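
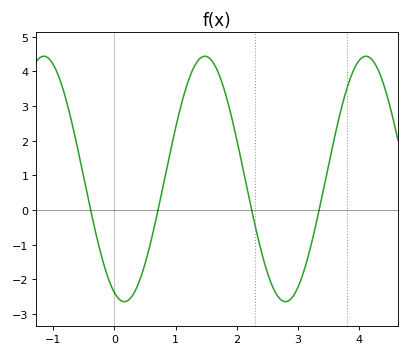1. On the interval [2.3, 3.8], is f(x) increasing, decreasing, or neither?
neither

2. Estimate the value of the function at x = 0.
-2.37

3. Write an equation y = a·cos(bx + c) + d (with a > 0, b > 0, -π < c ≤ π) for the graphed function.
y = 3.54cos(2.39x + 2.75) + 0.9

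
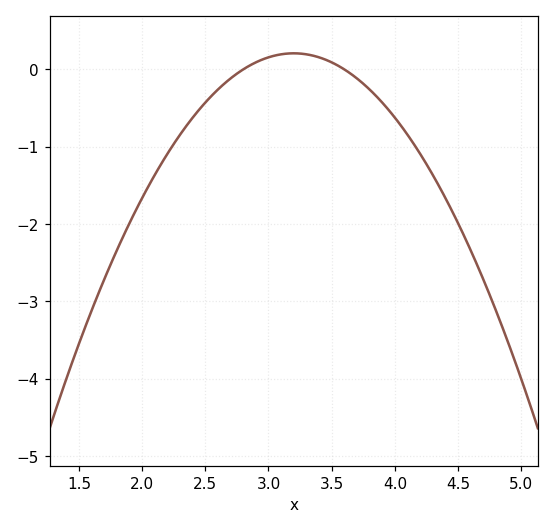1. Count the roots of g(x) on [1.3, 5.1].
2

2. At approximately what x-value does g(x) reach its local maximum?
3.2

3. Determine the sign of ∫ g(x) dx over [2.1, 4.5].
negative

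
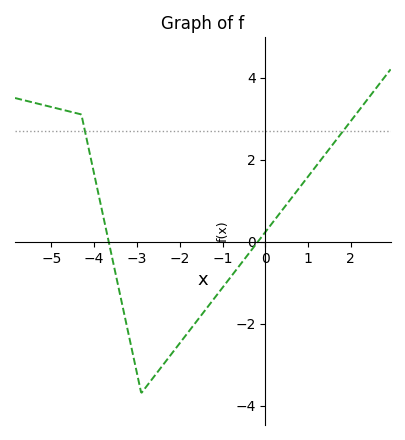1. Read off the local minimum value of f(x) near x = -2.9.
-3.7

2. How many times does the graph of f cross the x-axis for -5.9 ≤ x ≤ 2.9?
2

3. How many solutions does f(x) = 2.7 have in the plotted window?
2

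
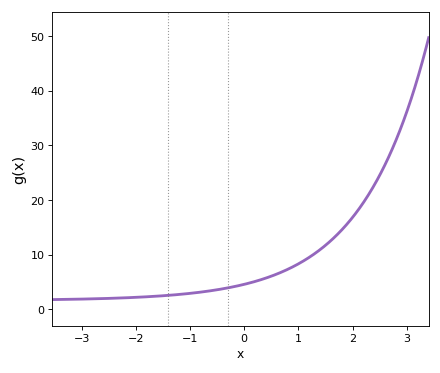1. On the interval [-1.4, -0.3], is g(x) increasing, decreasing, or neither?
increasing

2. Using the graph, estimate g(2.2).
20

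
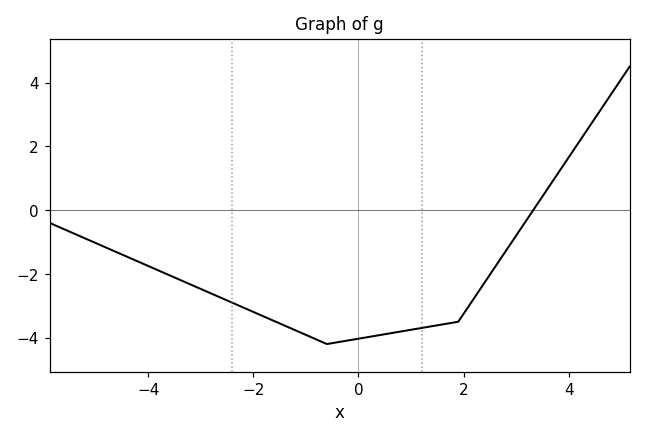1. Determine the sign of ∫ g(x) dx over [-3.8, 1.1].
negative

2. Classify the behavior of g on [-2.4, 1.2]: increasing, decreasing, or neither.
neither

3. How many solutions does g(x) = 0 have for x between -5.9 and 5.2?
1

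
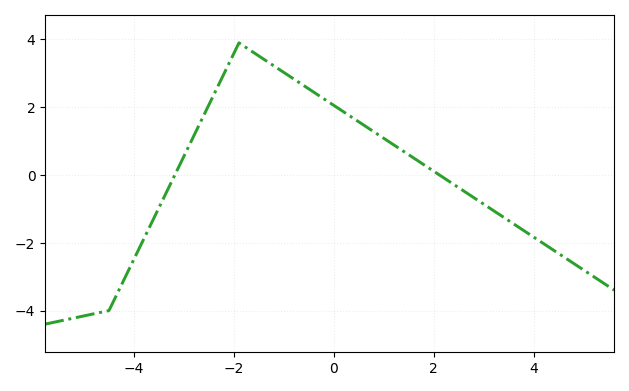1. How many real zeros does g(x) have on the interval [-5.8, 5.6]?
2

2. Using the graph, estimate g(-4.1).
-2.8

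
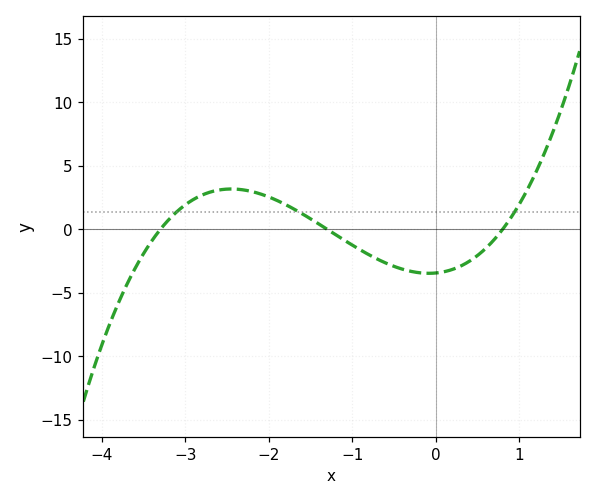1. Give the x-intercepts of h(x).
-3.3, -1.3, 0.8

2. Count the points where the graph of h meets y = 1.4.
3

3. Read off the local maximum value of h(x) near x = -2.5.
3.18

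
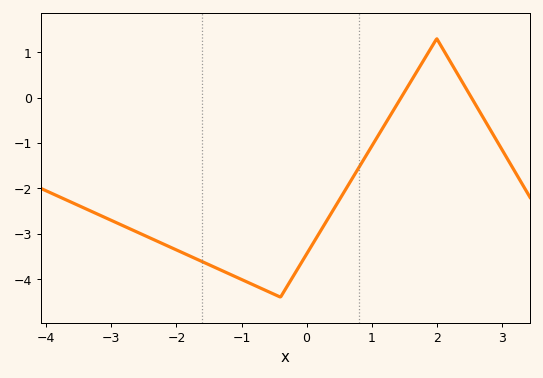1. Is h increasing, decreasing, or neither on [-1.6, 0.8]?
neither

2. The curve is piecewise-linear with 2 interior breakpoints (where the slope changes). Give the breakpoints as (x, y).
(-0.4, -4.4); (2, 1.3)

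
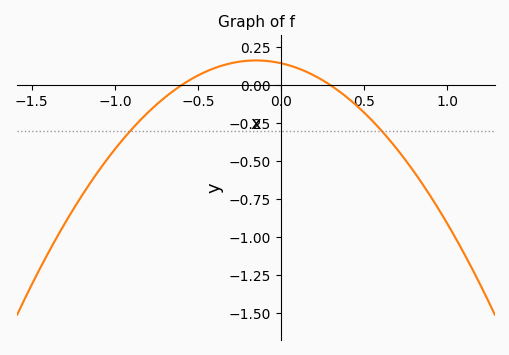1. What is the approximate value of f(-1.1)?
-0.567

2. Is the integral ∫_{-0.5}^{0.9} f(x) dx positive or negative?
negative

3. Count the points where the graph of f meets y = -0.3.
2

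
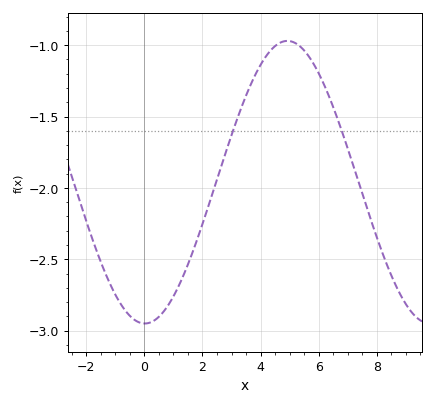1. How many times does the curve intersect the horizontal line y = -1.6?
2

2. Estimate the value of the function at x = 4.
-1.15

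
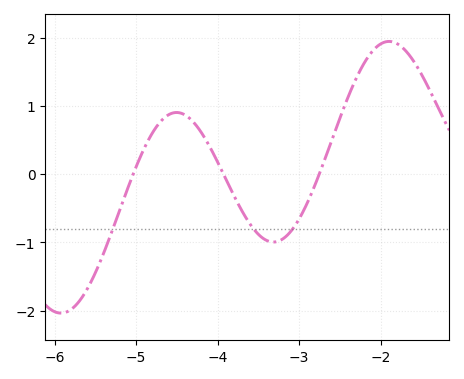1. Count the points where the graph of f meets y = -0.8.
3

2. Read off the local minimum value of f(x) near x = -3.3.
-1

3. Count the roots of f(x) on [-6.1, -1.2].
3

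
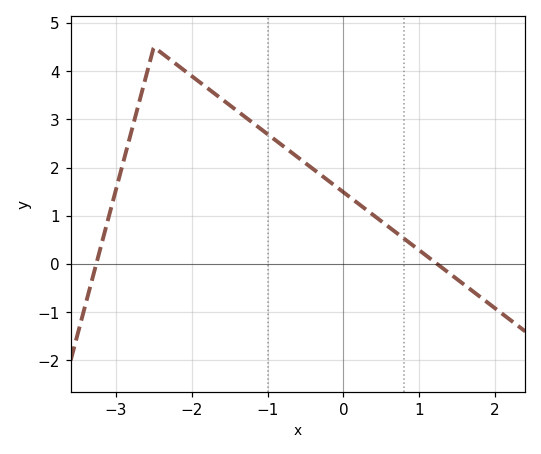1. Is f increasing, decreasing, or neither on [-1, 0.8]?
decreasing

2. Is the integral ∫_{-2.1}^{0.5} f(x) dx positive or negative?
positive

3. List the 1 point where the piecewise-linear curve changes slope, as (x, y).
(-2.5, 4.5)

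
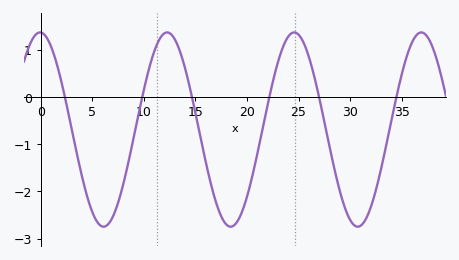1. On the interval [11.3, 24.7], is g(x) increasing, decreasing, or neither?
neither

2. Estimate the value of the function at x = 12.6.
1.34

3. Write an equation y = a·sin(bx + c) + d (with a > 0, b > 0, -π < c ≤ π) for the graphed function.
y = 2.06sin(0.51x + 1.6) - 0.69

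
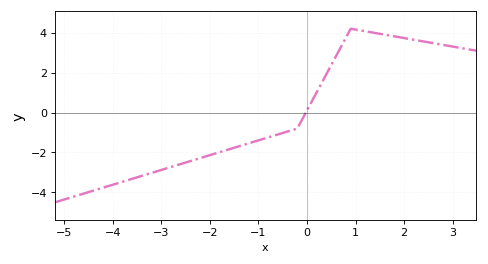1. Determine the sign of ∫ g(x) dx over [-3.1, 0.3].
negative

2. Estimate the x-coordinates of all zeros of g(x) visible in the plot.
-0.024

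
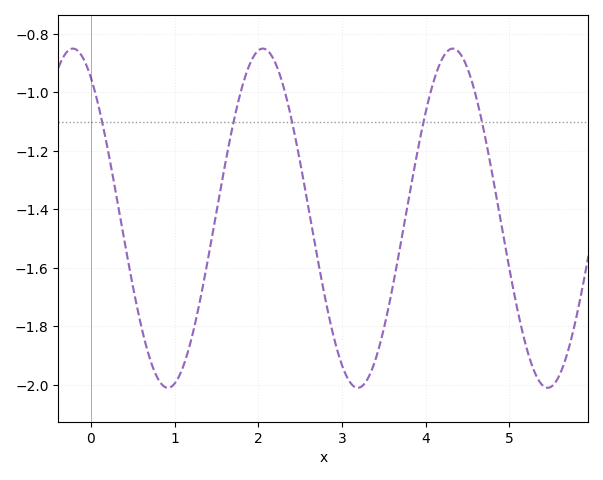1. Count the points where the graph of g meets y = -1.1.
5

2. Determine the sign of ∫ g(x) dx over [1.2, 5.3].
negative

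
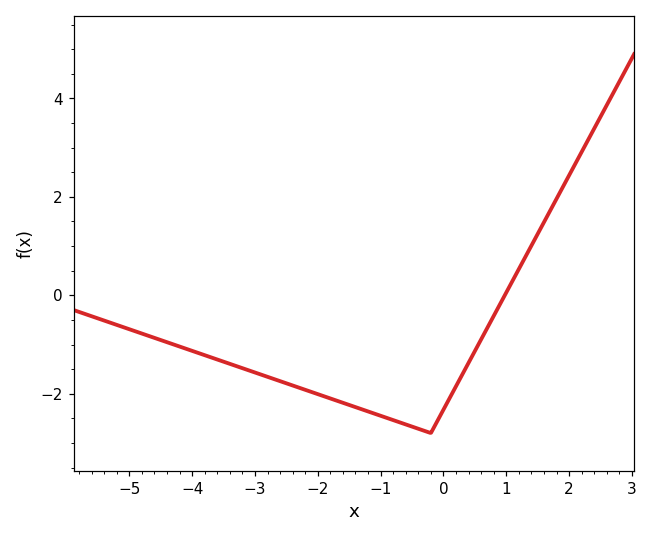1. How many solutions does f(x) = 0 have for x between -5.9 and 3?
1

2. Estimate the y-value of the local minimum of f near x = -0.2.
-2.8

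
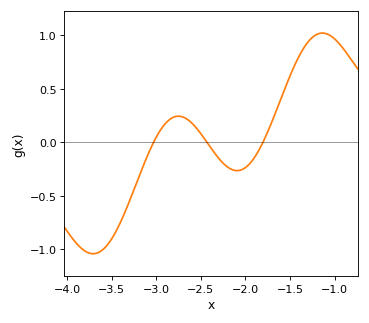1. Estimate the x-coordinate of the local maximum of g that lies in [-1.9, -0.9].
-1.15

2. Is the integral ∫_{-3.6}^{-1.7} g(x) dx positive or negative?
negative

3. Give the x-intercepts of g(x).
-3.05, -2.45, -1.8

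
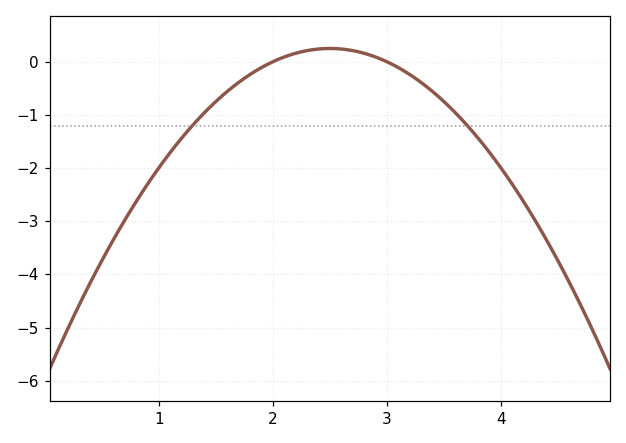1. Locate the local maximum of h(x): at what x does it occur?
2.5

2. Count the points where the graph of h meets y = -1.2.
2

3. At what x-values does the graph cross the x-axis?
2, 3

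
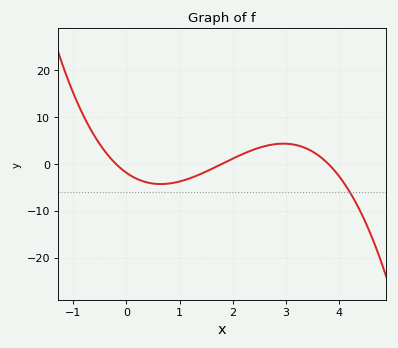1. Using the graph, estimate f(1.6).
-1.11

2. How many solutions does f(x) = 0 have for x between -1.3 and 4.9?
3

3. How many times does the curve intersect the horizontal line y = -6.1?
1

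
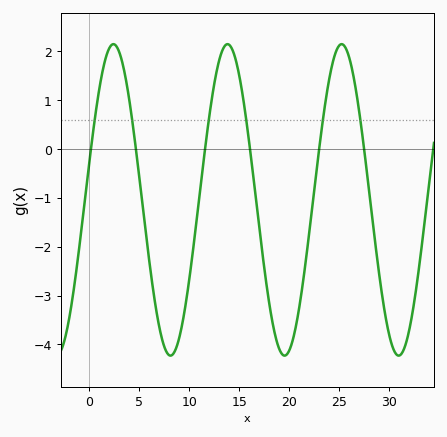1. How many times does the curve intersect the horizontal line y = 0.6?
6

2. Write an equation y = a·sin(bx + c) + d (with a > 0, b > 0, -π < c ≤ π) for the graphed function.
y = 3.19sin(0.55x + 0.25) - 1.04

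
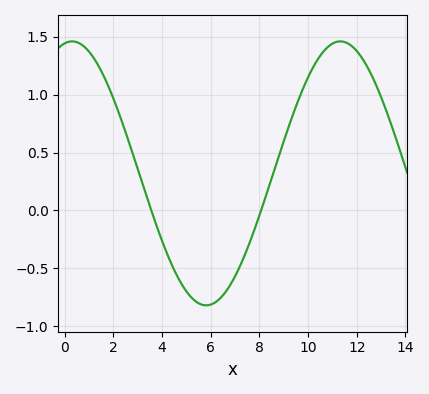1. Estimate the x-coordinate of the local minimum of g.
5.81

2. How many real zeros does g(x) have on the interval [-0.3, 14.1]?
2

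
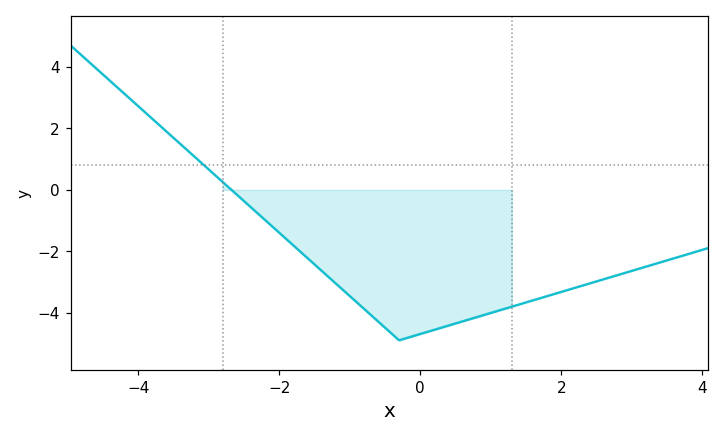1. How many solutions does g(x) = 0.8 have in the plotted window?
1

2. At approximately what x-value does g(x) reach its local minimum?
-0.2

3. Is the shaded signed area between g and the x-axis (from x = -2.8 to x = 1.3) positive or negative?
negative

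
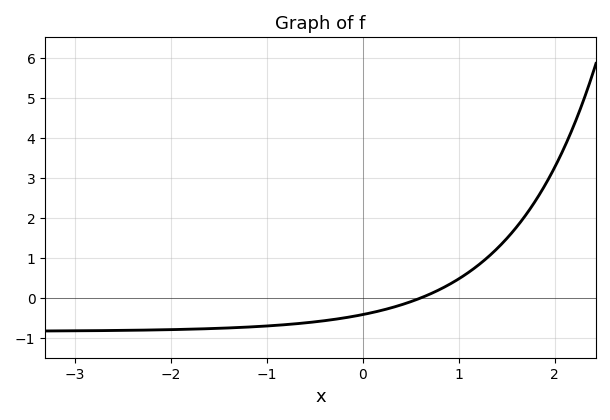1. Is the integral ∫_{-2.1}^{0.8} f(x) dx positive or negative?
negative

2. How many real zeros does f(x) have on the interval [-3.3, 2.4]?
1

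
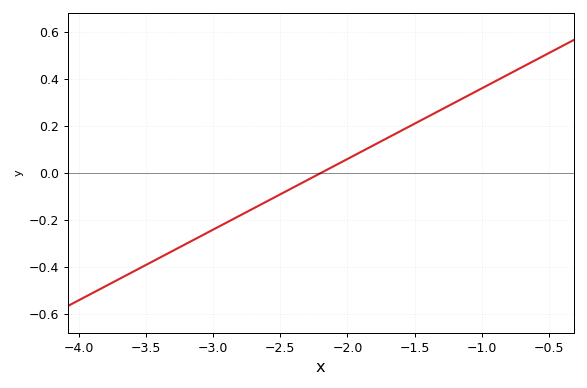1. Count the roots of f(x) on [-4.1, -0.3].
1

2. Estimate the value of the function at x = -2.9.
-0.21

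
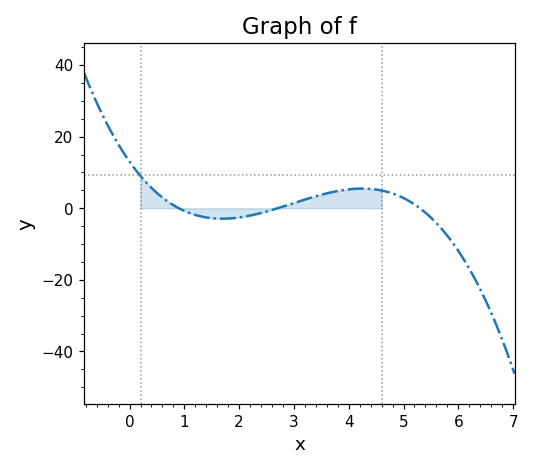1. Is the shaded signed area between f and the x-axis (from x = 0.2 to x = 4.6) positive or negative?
positive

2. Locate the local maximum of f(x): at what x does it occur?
4.24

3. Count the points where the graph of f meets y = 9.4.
1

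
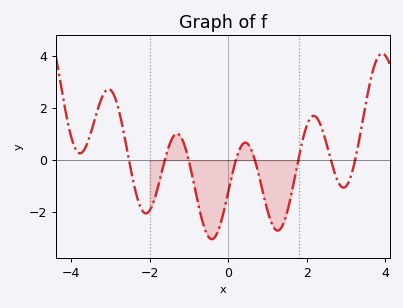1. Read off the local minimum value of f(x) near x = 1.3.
-2.7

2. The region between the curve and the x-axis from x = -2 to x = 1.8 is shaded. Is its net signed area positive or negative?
negative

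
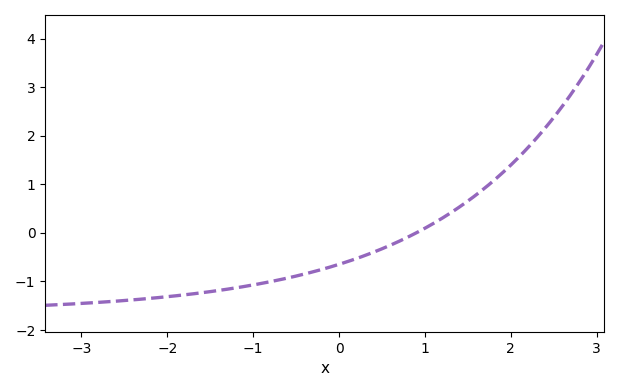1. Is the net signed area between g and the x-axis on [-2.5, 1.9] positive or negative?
negative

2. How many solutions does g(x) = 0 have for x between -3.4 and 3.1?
1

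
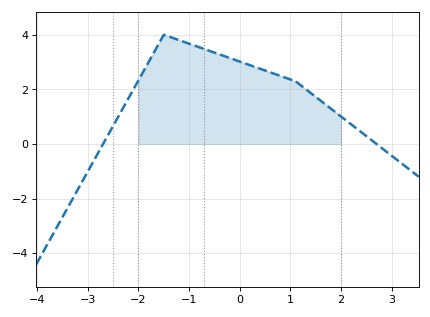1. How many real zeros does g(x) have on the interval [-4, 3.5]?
2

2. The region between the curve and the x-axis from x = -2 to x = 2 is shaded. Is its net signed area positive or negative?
positive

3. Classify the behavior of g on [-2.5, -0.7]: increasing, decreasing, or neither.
neither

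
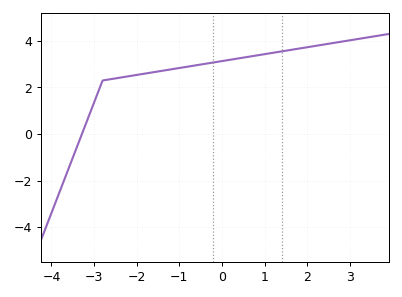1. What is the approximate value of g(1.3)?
3.52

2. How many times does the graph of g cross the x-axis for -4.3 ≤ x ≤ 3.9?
1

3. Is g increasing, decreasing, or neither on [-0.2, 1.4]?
increasing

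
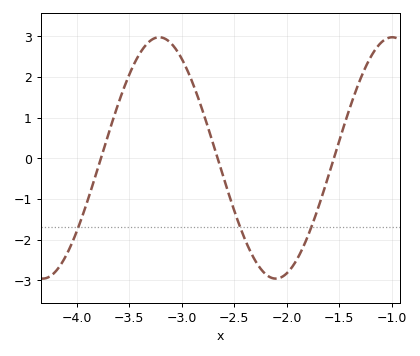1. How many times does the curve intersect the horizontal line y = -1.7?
3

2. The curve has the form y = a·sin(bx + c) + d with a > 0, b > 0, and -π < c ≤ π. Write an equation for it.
y = 2.97sin(2.83x - 1.9) + 0.01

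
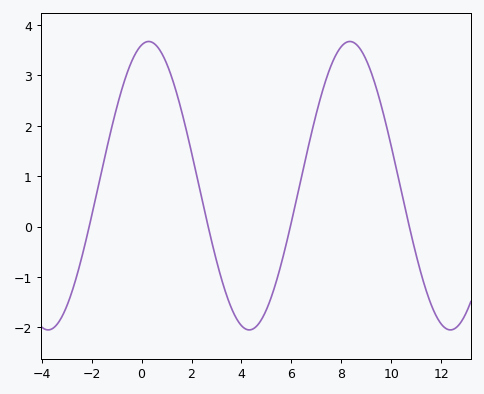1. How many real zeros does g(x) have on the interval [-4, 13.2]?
4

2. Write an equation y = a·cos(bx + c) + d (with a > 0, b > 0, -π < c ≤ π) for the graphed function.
y = 2.86cos(0.78x - 0.222) + 0.81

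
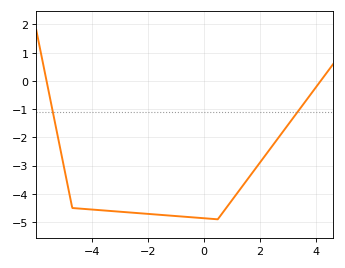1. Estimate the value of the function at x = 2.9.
-1.7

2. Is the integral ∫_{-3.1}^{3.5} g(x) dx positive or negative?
negative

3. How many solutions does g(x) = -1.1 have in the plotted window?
2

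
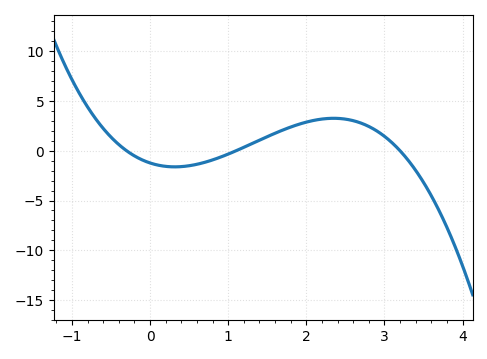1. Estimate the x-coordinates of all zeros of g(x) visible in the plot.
-0.3, 1.1, 3.2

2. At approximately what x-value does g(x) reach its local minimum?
0.3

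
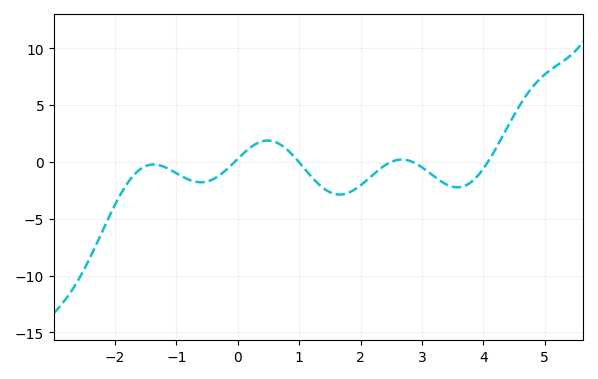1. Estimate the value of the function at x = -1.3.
-0.5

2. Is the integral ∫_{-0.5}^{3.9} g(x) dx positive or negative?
negative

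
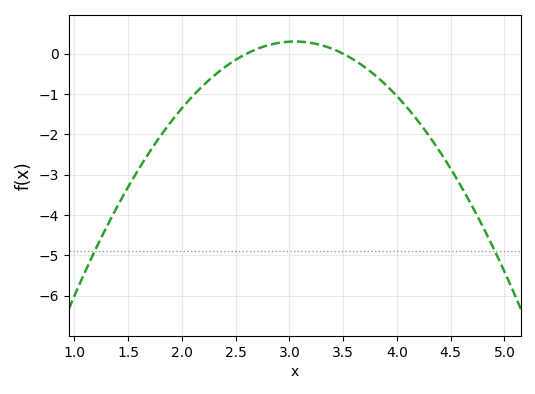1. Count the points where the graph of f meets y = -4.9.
2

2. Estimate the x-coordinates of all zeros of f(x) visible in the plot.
2.6, 3.5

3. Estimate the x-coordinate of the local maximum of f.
3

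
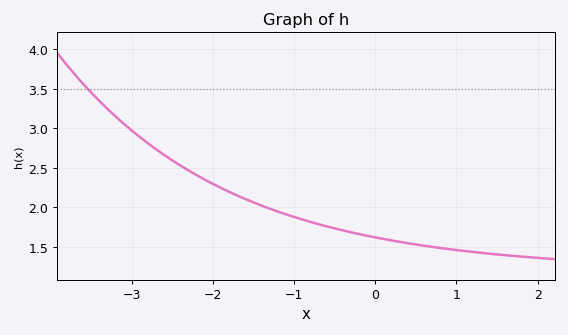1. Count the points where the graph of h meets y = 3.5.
1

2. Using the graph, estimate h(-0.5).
1.75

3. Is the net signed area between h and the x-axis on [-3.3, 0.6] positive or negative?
positive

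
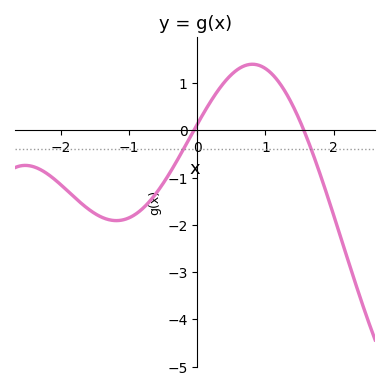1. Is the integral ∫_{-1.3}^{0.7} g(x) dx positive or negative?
negative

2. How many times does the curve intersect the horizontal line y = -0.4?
2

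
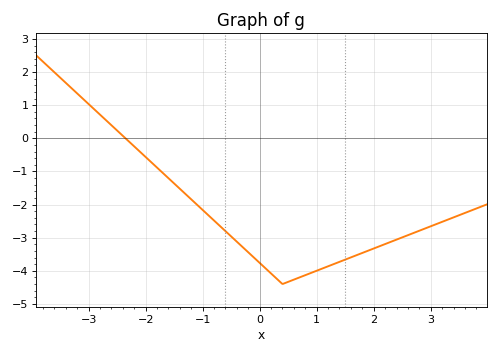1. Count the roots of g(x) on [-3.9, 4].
1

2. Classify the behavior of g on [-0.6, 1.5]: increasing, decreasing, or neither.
neither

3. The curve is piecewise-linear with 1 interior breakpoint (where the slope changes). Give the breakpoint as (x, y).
(0.4, -4.4)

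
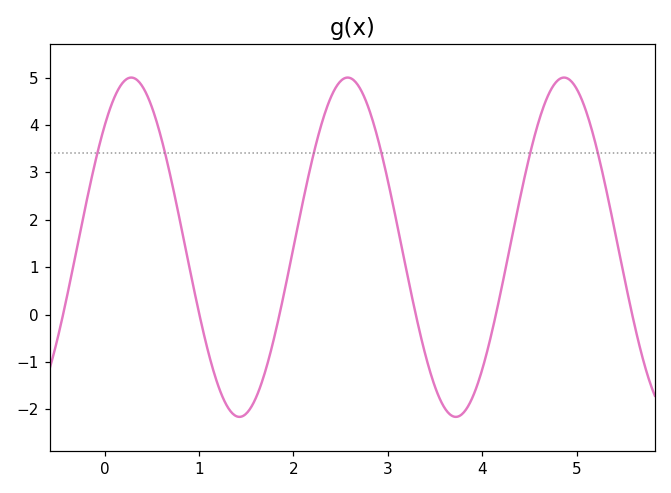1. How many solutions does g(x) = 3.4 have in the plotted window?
6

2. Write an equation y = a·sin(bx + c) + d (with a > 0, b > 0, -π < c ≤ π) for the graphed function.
y = 3.58sin(2.7x + 0.8) + 1.42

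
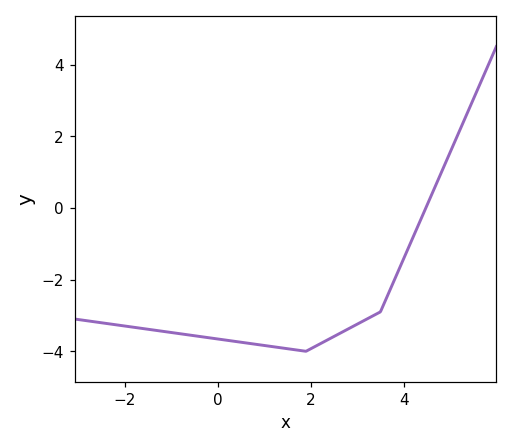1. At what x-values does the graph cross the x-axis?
4.48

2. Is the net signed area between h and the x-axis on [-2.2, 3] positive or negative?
negative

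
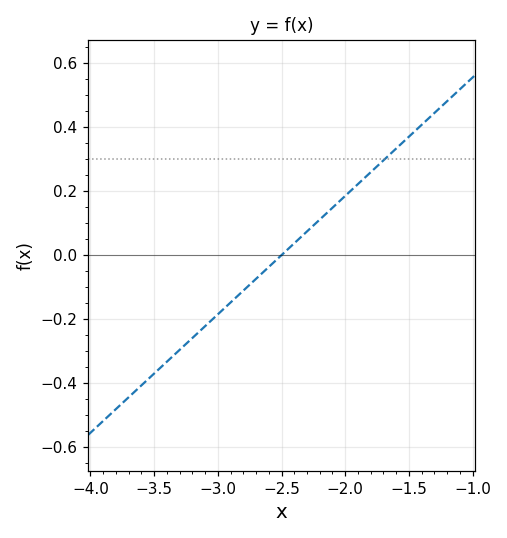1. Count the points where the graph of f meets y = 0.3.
1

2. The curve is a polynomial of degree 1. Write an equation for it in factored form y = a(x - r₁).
y = 0.37(x + 2.5)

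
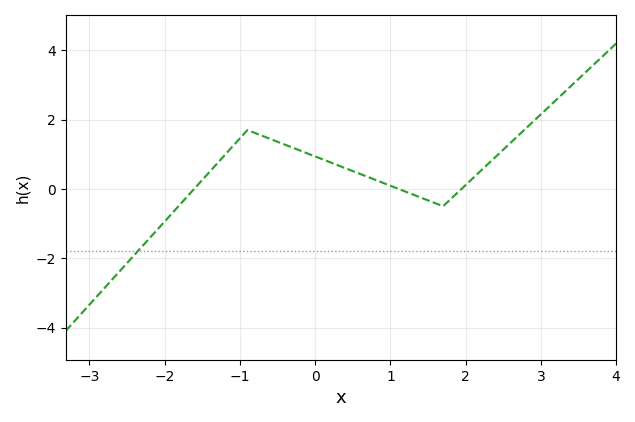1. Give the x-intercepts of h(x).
-1.61, 1.11, 1.94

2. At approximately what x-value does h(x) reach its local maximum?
-0.901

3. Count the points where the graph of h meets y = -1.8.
1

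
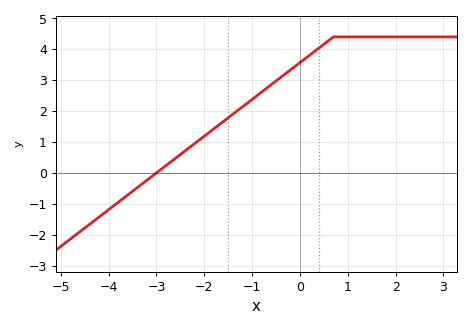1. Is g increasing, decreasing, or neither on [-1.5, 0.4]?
increasing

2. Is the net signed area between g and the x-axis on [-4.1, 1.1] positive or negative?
positive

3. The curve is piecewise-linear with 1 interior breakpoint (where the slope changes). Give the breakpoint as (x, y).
(0.7, 4.4)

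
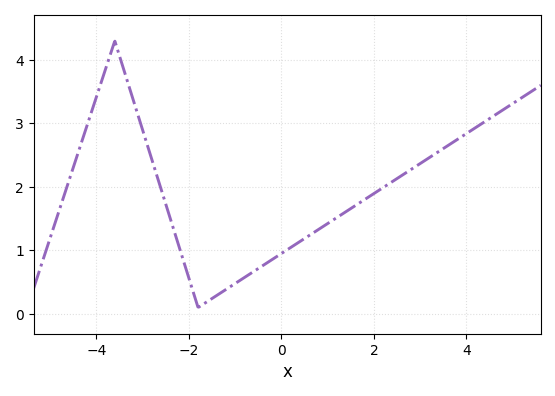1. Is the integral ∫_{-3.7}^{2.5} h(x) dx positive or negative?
positive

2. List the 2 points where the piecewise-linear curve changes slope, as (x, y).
(-3.6, 4.3); (-1.8, 0.1)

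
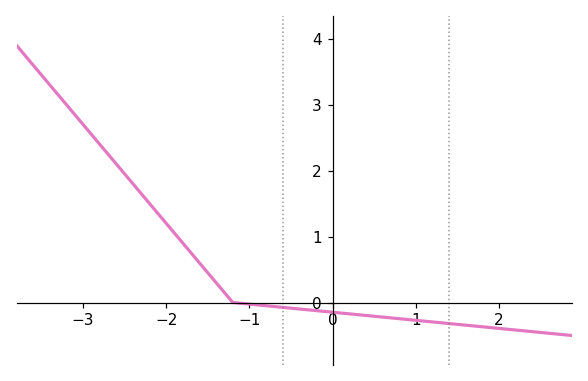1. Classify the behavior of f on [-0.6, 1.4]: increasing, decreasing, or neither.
decreasing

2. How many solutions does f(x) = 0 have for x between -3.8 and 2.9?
1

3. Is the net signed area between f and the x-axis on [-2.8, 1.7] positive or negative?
positive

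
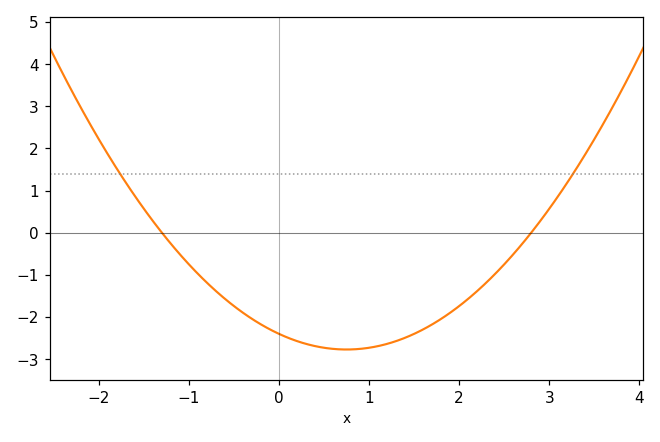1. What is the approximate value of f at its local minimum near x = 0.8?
-2.77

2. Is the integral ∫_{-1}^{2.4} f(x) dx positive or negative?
negative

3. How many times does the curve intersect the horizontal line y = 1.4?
2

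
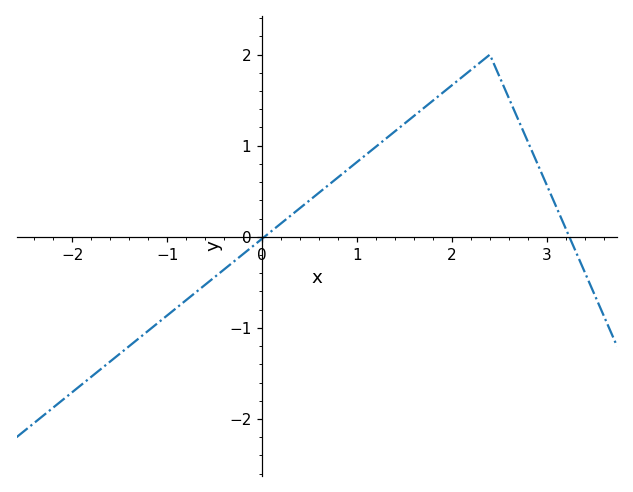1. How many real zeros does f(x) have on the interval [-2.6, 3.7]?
2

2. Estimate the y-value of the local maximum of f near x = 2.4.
2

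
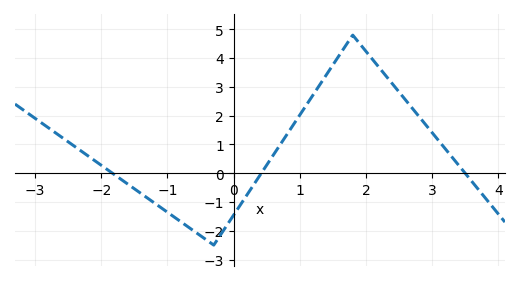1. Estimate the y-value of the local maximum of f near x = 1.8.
4.79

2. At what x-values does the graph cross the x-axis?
-1.83, 0.419, 3.5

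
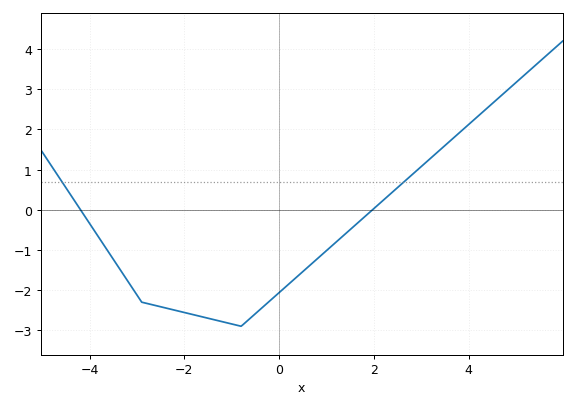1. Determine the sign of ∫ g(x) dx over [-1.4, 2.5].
negative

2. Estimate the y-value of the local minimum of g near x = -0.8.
-2.9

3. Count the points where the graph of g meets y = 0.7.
2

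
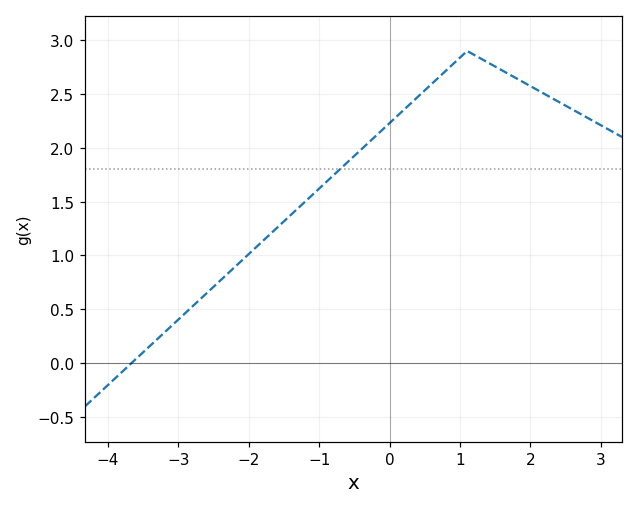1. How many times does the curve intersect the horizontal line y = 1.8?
1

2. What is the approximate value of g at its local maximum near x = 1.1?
2.9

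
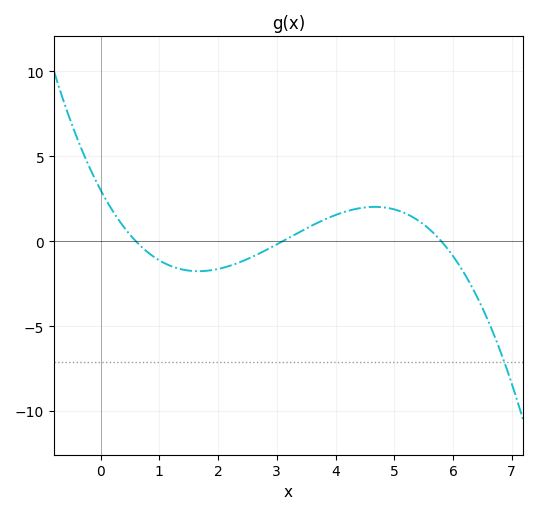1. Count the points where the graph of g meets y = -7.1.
1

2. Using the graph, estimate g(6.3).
-2.55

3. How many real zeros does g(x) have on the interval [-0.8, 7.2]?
3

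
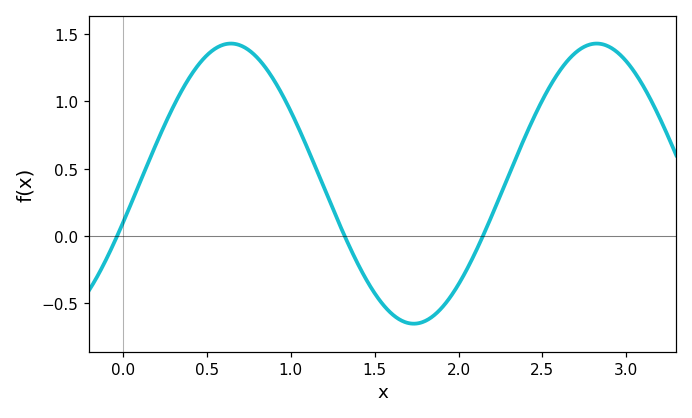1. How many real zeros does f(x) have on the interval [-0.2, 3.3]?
3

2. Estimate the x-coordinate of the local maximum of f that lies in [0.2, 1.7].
0.65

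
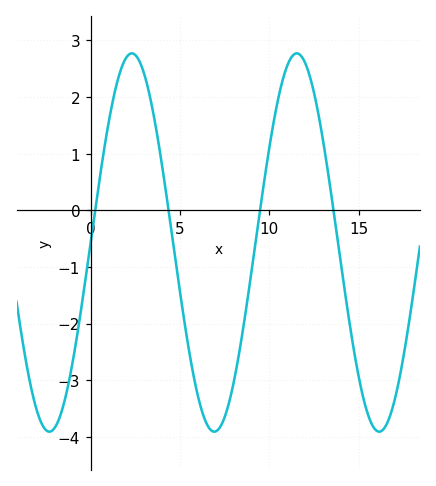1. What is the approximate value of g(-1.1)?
-2.8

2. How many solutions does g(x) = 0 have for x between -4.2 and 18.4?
4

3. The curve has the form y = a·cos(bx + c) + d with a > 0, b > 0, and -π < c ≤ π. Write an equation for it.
y = 3.34cos(0.68x - 1.6) - 0.57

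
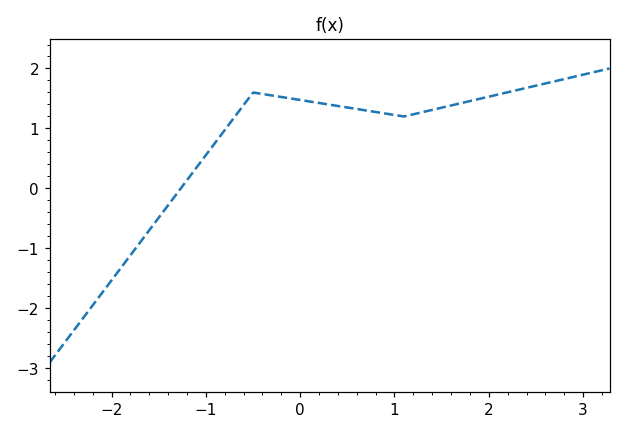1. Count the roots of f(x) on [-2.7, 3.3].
1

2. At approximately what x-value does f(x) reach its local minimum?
1.1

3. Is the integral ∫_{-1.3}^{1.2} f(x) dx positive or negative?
positive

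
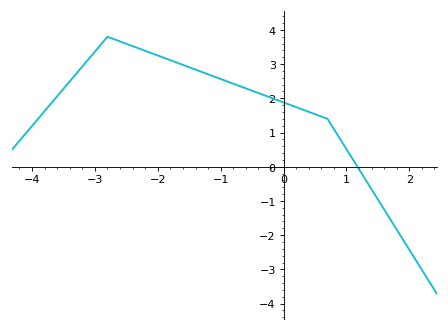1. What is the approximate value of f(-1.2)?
2.7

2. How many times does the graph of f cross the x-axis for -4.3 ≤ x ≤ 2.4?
1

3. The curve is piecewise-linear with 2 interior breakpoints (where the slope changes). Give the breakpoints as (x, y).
(-2.8, 3.8); (0.7, 1.4)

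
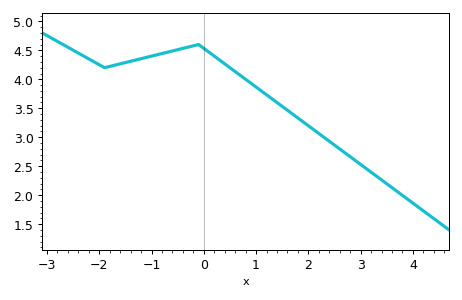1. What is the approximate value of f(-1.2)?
4.35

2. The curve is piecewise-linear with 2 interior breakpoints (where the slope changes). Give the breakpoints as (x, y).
(-1.9, 4.2); (-0.1, 4.6)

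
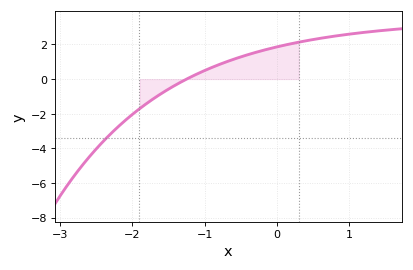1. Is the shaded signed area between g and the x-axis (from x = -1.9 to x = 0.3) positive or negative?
positive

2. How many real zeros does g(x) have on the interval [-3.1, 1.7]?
1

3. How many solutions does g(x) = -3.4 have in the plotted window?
1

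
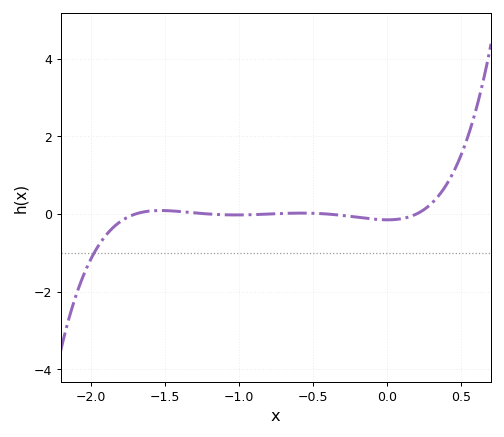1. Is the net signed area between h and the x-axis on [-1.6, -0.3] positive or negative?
positive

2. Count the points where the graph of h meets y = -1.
1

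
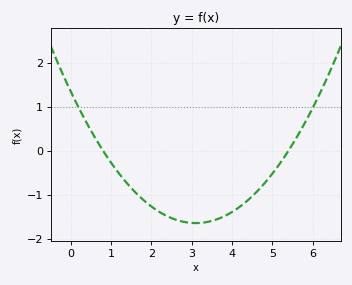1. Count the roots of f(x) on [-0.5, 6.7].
2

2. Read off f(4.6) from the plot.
-0.942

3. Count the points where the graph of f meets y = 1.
2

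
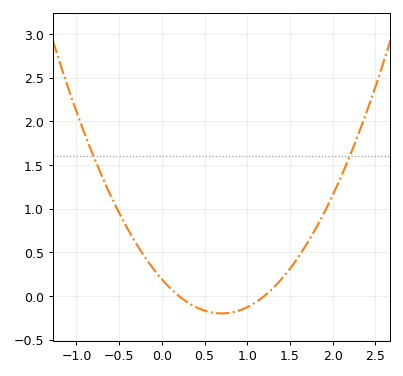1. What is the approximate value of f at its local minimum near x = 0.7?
-0.2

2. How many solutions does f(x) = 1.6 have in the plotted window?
2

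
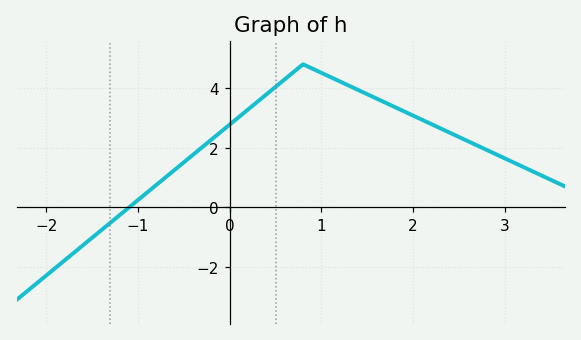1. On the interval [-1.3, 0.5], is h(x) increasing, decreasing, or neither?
increasing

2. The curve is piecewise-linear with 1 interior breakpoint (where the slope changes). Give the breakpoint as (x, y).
(0.8, 4.8)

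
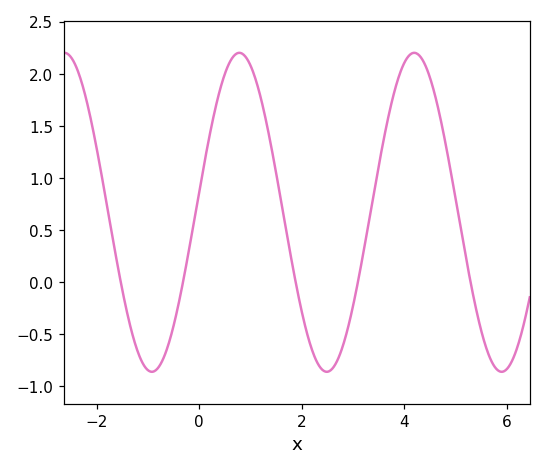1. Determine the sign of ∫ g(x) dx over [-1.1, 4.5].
positive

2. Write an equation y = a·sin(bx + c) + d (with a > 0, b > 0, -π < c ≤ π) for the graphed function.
y = 1.53sin(1.84x + 0.13) + 0.67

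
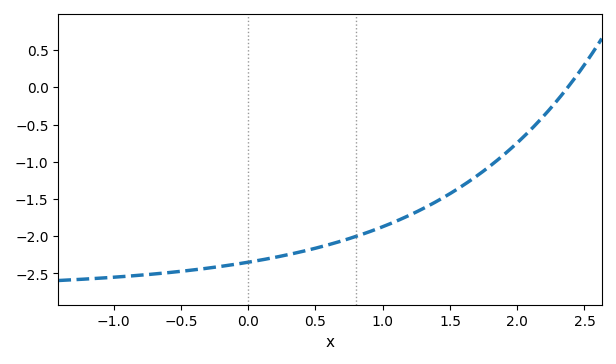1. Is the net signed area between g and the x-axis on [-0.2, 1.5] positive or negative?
negative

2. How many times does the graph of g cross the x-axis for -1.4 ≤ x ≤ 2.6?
1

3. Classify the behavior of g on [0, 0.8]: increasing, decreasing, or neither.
increasing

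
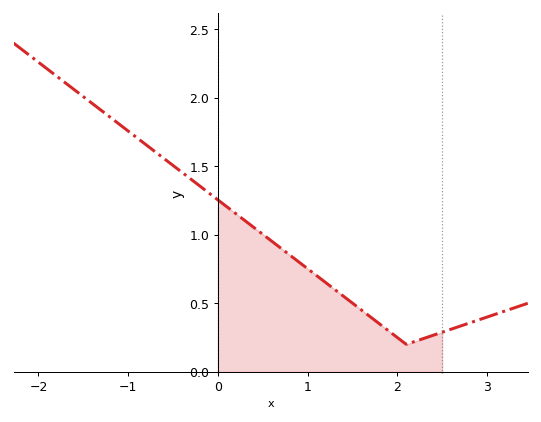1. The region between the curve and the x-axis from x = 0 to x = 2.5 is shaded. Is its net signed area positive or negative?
positive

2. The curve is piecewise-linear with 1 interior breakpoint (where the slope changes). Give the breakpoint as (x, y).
(2.1, 0.2)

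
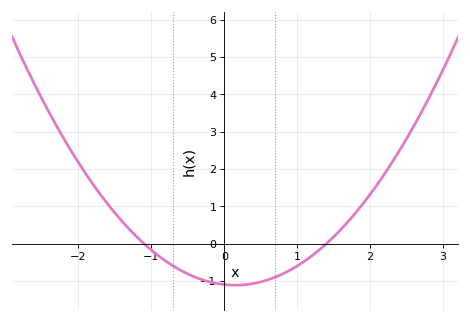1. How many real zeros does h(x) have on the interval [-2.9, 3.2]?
2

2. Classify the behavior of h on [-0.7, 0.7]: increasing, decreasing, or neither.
neither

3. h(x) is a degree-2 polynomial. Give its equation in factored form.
y = 0.71(x + 1.1)(x - 1.4)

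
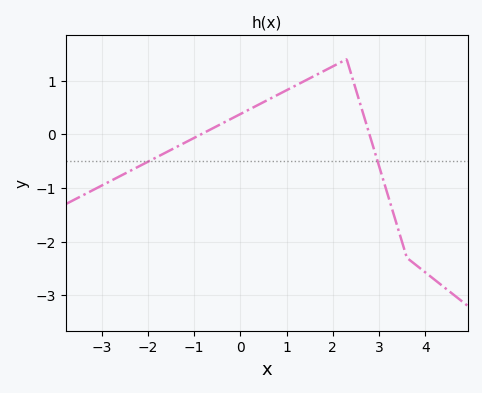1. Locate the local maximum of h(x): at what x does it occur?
2.3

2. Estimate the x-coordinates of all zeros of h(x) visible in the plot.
-0.85, 2.79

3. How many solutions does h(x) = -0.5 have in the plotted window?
2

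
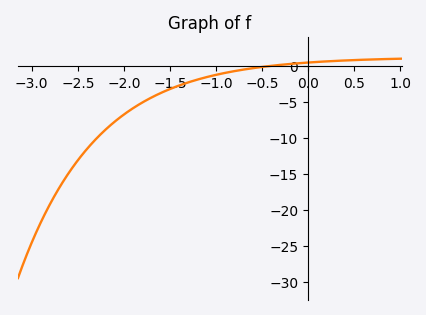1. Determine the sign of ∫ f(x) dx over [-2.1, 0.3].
negative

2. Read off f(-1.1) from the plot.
-1.5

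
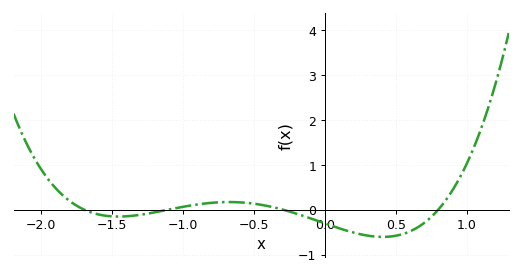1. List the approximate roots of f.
-1.7, -1.1, -0.3, 0.8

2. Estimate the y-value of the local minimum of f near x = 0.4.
-0.6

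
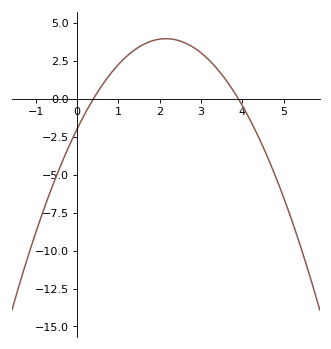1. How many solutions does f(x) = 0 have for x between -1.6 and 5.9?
2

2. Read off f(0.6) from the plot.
0.851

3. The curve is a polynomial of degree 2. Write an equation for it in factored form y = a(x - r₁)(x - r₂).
y = -1.29(x - 0.4)(x - 3.9)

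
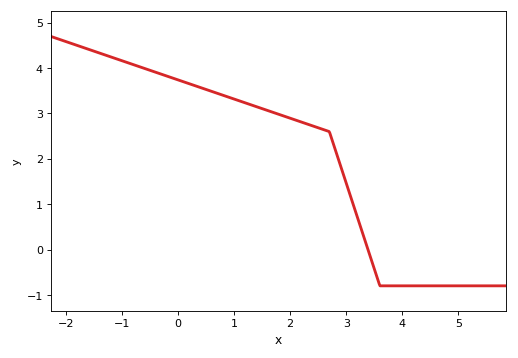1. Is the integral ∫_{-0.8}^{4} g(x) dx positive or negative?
positive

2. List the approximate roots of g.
3.39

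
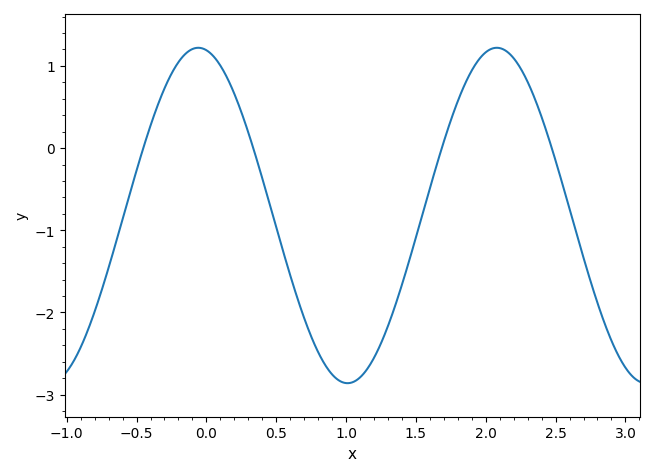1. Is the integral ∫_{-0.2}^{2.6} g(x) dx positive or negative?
negative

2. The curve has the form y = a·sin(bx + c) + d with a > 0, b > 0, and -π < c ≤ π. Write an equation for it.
y = 2.04sin(2.94x + 1.74) - 0.82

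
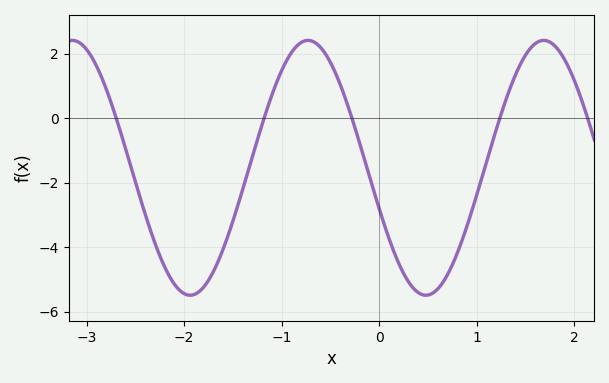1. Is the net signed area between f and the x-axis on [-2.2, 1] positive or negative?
negative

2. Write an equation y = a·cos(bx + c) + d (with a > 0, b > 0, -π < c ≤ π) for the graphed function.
y = 3.95cos(2.6x + 1.9) - 1.54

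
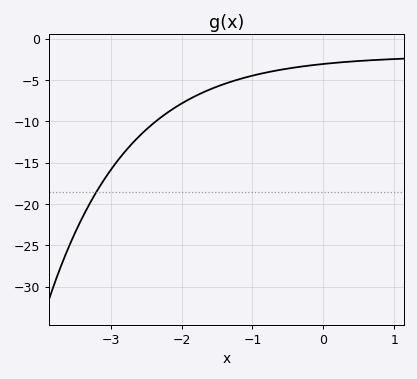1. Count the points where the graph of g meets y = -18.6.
1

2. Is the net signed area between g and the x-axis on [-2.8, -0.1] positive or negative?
negative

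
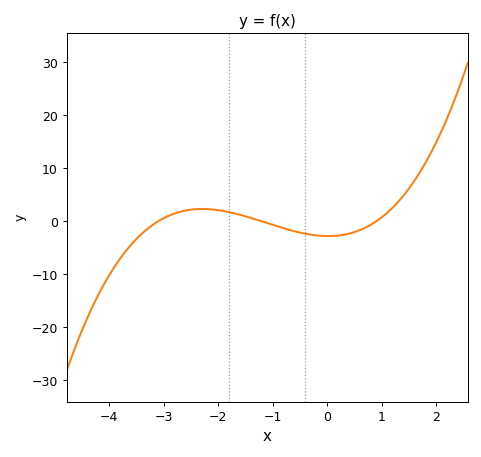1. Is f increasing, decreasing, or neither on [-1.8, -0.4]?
decreasing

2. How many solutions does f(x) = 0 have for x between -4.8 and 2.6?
3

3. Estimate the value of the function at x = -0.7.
-2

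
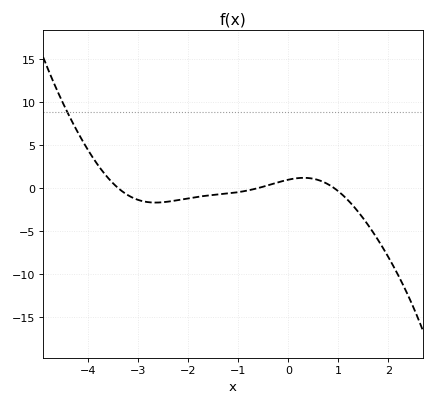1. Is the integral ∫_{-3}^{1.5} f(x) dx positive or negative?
negative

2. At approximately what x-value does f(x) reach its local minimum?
-2.6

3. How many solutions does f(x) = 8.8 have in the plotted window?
1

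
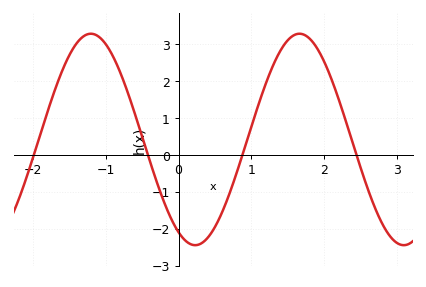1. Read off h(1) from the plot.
0.748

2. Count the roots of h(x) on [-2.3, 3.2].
4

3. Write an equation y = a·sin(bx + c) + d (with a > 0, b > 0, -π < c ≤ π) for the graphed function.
y = 2.86sin(2.19x - 2.07) + 0.41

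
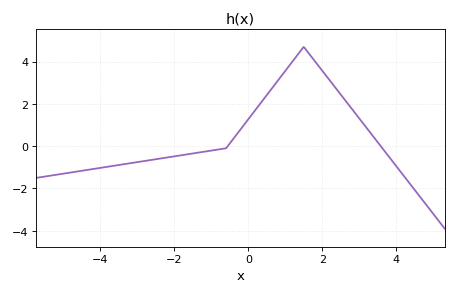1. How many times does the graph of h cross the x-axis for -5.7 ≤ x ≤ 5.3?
2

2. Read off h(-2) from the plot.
-0.4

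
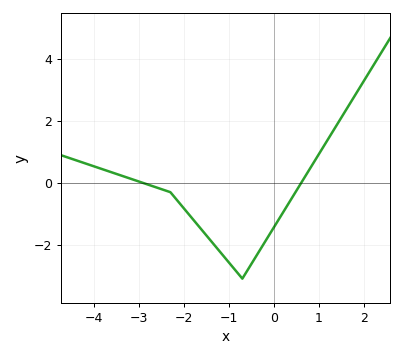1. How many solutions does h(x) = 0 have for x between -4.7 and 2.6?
2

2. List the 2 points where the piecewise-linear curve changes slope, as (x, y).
(-2.3, -0.3); (-0.7, -3.1)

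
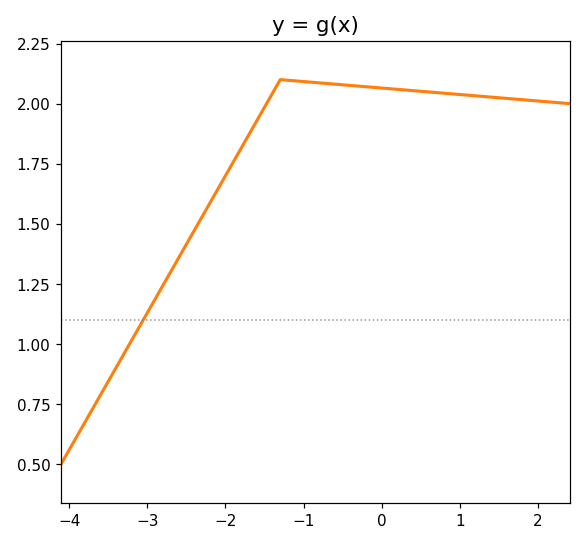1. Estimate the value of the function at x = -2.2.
1.58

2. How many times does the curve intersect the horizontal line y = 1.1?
1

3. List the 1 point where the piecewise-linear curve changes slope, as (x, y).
(-1.3, 2.1)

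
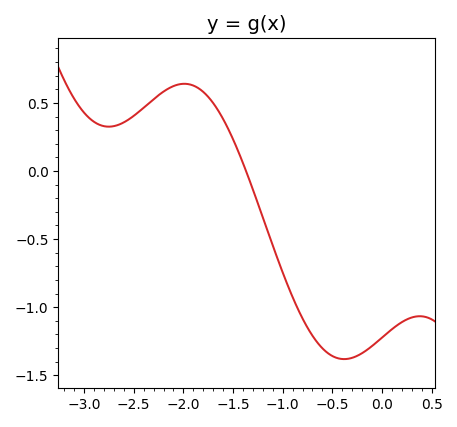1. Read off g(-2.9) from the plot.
0.35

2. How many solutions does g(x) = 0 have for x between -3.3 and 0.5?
1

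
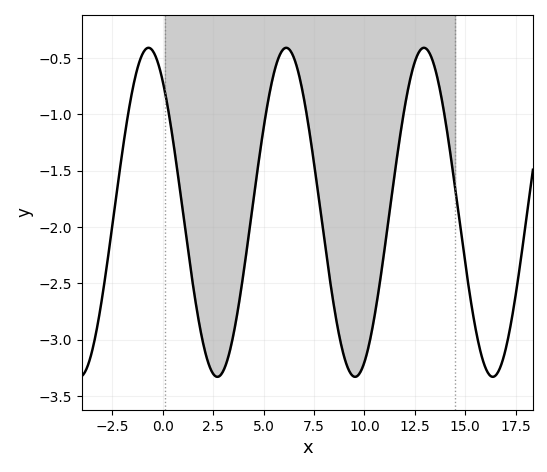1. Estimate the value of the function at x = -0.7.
-0.4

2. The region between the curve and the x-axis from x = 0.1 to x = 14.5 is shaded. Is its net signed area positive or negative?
negative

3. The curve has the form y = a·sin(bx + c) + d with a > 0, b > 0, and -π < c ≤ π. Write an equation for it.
y = 1.46sin(0.92x + 2.2) - 1.87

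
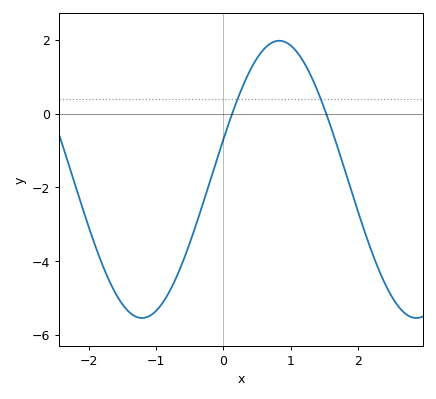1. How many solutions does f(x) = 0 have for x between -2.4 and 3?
2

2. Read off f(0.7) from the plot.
2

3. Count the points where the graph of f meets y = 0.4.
2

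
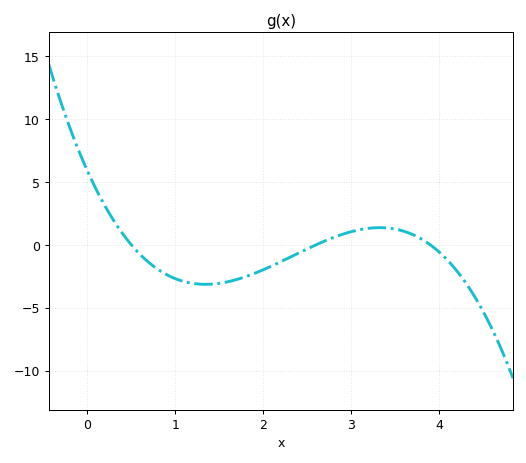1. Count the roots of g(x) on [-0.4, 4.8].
3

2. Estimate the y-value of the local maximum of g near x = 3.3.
1.37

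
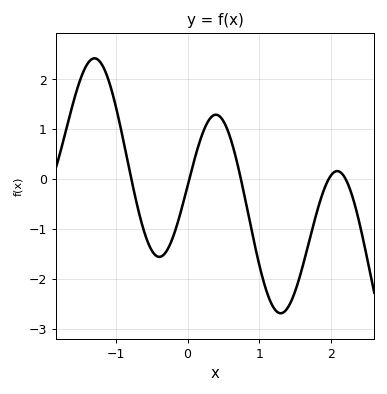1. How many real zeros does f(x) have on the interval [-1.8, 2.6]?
5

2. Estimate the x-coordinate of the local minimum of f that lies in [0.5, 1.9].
1.29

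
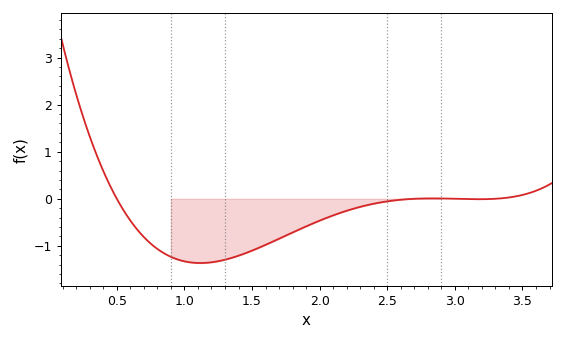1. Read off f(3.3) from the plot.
0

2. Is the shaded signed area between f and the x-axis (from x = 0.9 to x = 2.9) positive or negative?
negative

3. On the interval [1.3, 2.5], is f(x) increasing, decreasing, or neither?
increasing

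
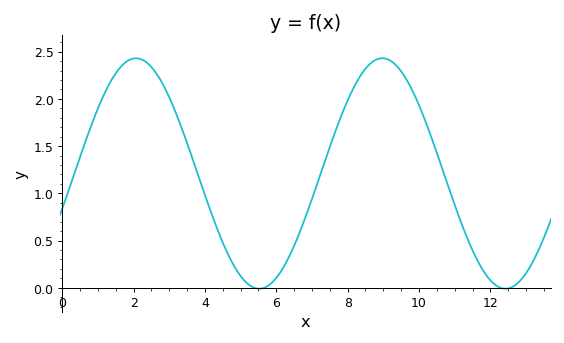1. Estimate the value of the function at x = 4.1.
0.874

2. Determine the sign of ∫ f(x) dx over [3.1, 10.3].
positive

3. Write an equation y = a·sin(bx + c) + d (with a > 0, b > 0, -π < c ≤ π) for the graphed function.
y = 1.22sin(0.91x - 0.31) + 1.21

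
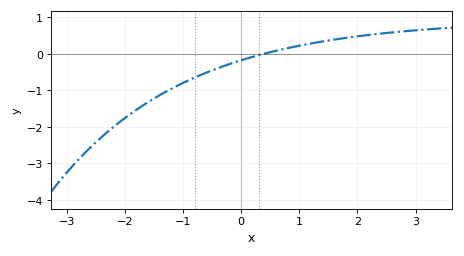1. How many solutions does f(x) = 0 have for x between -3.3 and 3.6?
1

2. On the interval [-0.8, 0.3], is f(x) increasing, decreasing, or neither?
increasing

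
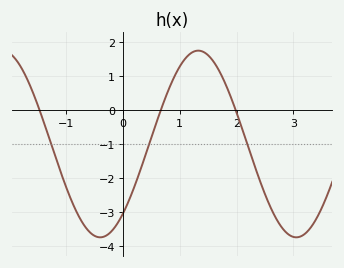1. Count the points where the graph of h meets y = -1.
3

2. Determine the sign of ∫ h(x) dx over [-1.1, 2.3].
negative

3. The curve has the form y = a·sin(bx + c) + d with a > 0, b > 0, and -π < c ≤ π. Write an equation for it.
y = 2.75sin(1.82x - 0.842) - 0.99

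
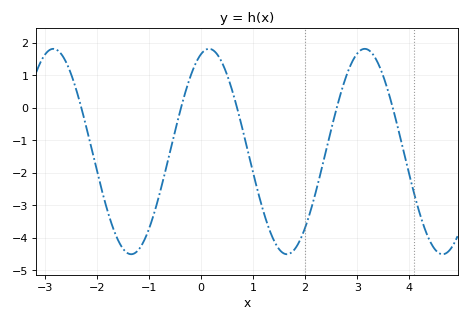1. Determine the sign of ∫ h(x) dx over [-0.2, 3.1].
negative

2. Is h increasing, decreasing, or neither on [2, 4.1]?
neither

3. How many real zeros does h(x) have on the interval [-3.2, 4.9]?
5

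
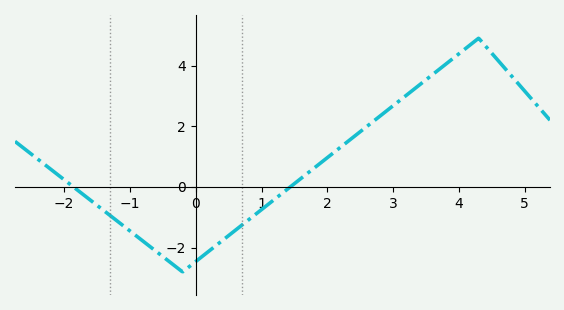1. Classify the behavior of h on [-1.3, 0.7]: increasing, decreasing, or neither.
neither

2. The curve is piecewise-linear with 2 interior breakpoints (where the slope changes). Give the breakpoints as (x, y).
(-0.2, -2.8); (4.3, 4.9)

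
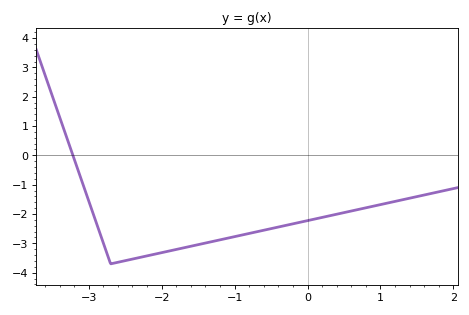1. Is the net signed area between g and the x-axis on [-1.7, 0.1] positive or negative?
negative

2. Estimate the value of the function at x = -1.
-2.8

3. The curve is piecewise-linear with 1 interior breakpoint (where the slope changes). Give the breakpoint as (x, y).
(-2.7, -3.7)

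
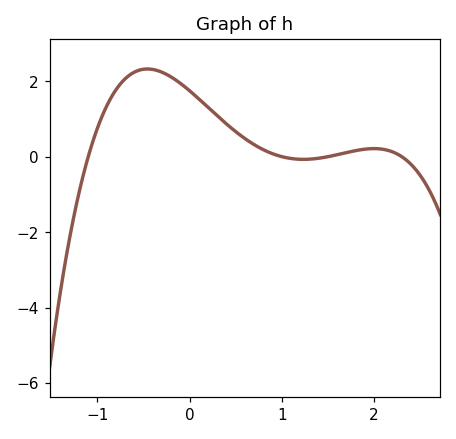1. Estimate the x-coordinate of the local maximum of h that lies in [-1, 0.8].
-0.459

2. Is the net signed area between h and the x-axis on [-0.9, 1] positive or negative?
positive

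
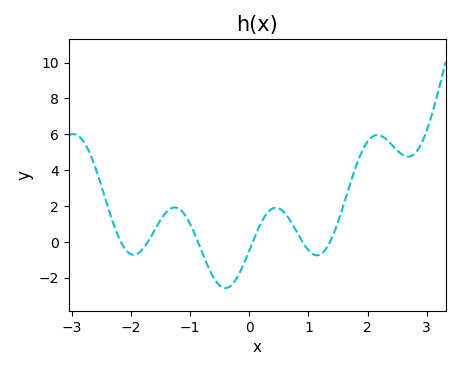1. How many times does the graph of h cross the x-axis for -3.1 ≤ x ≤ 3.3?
6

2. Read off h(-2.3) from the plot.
1.01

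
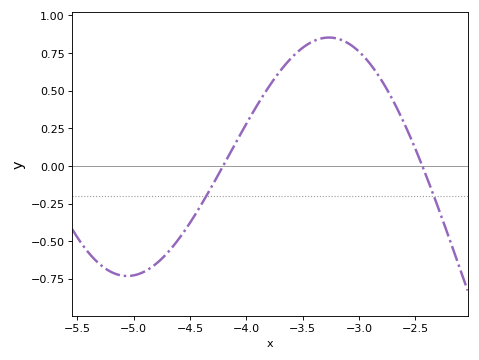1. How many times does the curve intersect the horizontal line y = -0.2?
2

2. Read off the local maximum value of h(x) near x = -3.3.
0.853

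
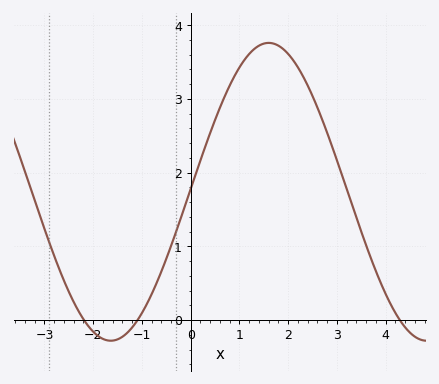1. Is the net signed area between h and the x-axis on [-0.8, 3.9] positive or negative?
positive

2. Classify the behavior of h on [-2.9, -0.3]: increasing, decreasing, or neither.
neither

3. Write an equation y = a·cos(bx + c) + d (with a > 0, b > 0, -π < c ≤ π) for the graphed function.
y = 2.02cos(0.97x - 1.55) + 1.74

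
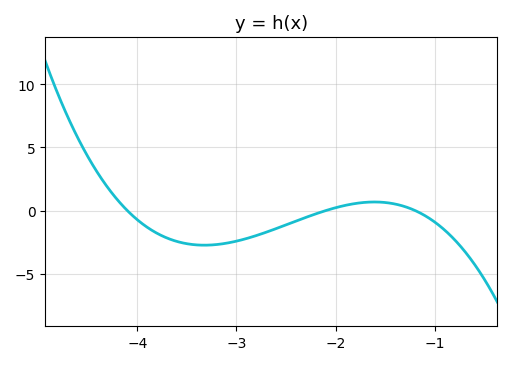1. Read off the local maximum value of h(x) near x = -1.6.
0.68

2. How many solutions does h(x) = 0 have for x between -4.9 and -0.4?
3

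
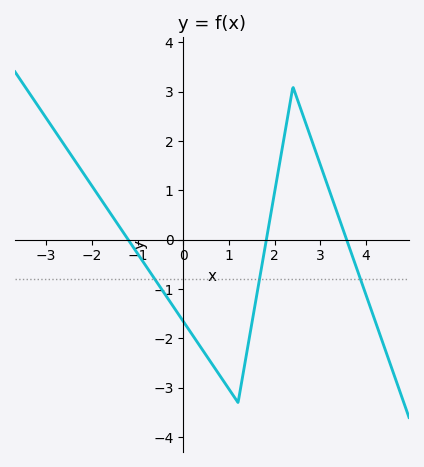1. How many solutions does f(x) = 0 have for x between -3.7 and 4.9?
3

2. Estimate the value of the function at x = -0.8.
-0.556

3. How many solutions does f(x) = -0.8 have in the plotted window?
3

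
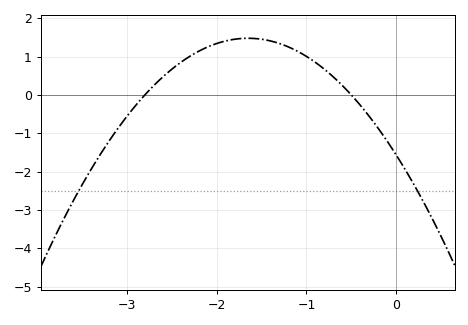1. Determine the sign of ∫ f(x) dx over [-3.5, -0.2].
positive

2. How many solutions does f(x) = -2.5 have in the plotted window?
2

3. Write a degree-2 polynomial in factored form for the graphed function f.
y = -1.12(x + 2.8)(x + 0.5)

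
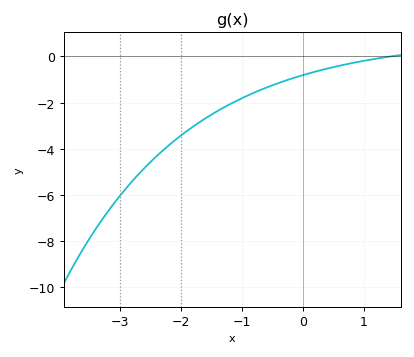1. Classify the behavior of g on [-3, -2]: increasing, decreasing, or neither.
increasing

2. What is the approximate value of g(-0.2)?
-1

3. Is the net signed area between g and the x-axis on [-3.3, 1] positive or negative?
negative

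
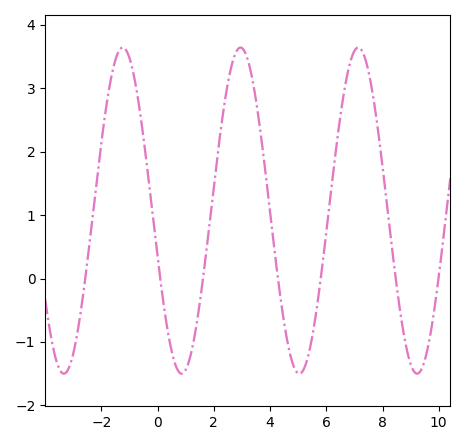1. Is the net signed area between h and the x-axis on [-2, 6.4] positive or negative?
positive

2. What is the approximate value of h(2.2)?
2.2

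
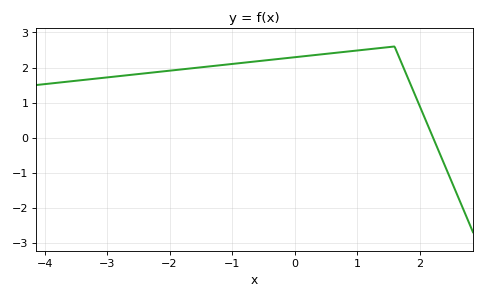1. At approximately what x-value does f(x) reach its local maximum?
1.6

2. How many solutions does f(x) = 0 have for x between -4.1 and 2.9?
1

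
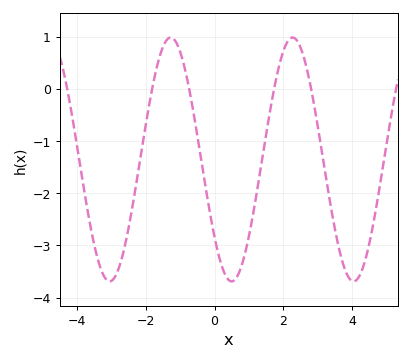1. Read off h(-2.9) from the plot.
-3.61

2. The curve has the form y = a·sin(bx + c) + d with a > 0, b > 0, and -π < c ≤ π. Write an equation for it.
y = 2.34sin(1.77x - 2.45) - 1.35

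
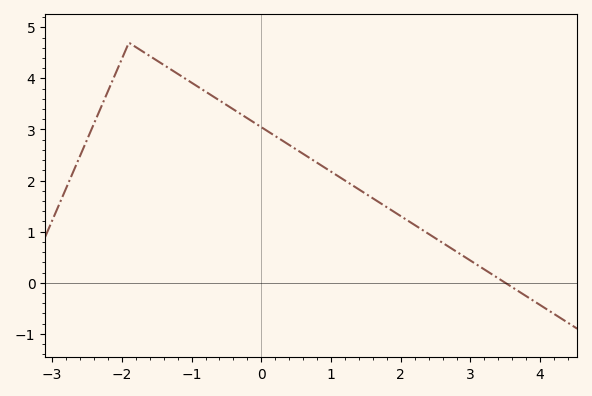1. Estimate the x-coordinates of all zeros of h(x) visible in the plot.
3.4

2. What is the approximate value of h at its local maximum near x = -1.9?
4.7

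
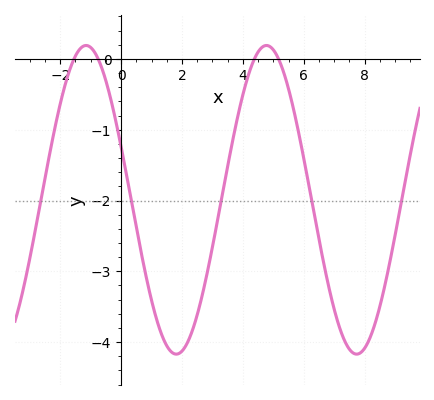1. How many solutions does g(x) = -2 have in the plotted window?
5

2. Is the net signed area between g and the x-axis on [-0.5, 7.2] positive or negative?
negative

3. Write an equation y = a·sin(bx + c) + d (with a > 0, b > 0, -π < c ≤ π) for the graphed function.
y = 2.18sin(1.06x + 2.79) - 1.99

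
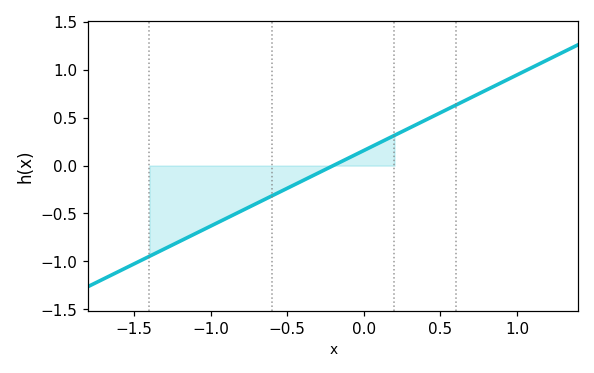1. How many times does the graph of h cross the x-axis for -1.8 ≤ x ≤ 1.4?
1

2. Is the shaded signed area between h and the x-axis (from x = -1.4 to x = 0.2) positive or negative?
negative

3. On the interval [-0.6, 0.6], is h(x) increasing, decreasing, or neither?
increasing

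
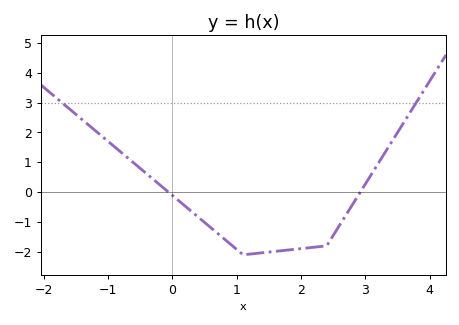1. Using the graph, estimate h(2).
-1.9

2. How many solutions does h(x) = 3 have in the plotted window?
2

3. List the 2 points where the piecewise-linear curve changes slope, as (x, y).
(1.1, -2.1); (2.4, -1.8)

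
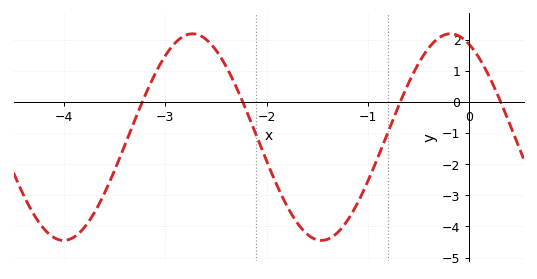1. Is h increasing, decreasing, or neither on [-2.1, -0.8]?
neither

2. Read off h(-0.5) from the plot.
1.2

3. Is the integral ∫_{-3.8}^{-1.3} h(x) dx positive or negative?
negative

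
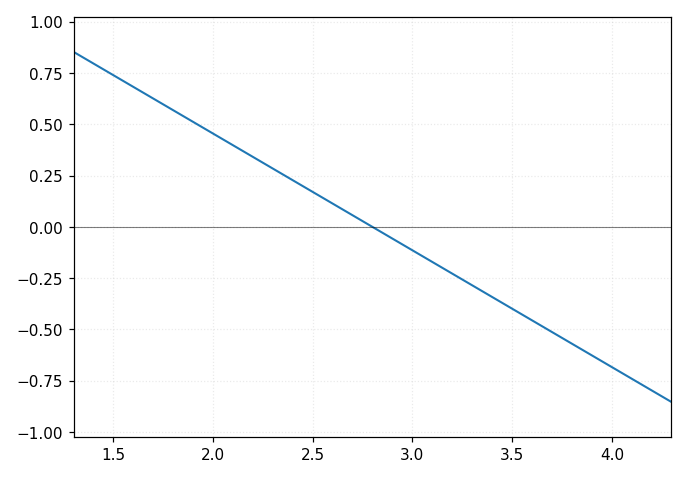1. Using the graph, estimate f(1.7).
0.627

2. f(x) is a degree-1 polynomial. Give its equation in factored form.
y = -0.57(x - 2.8)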